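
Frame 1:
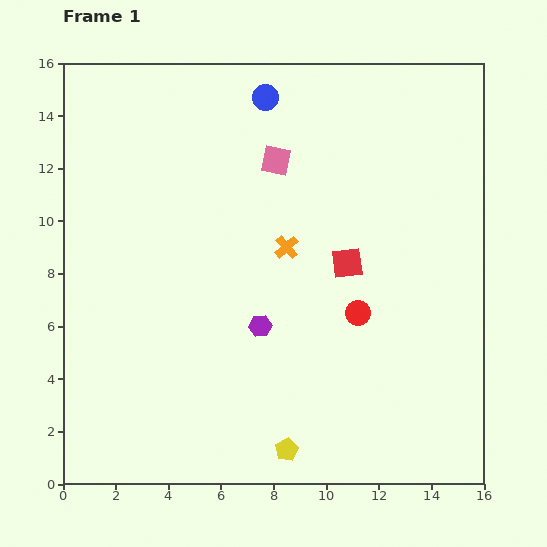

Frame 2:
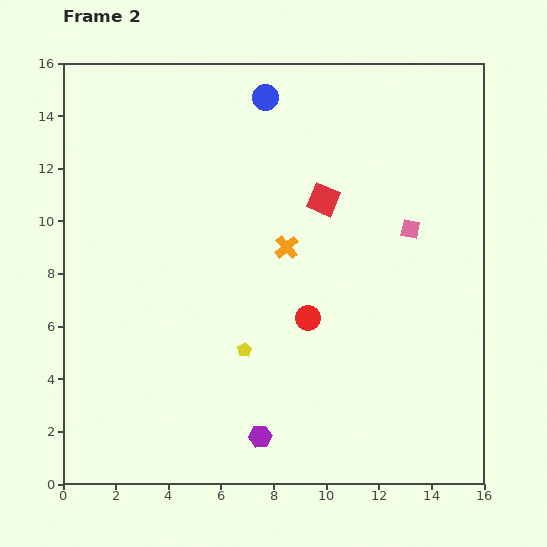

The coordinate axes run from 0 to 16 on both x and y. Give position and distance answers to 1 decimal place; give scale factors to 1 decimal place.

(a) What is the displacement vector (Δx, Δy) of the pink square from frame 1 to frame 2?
(5.1, -2.6)

The pink square was at (8.1, 12.3) in frame 1 and (13.2, 9.7) in frame 2.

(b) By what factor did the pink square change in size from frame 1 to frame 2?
0.6×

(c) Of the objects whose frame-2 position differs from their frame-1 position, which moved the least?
the red circle

(moved 1.9)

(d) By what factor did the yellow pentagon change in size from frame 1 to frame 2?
0.6×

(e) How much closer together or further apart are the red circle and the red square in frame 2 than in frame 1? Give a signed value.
+2.6

Distance in frame 1: 1.9. Distance in frame 2: 4.5.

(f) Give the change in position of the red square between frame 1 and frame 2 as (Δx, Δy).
(-0.9, 2.4)

The red square was at (10.8, 8.4) in frame 1 and (9.9, 10.8) in frame 2.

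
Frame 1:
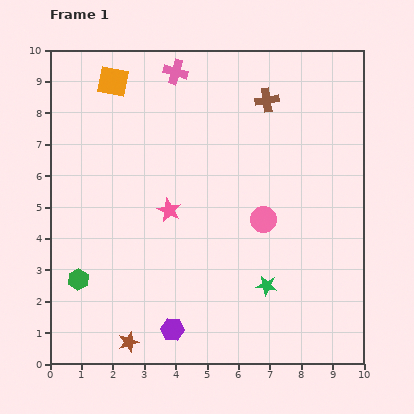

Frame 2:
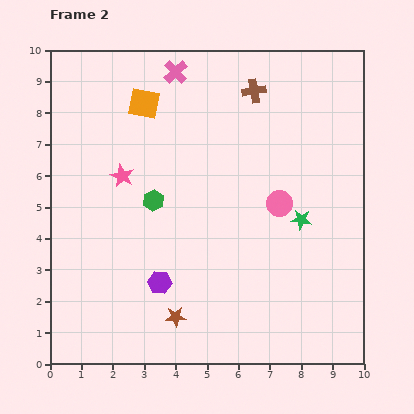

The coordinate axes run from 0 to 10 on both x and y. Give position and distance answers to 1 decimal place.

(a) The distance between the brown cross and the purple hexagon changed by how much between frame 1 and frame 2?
-1.1

Distance in frame 1: 7.9. Distance in frame 2: 6.8.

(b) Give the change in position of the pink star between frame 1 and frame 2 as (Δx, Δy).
(-1.5, 1.1)

The pink star was at (3.8, 4.9) in frame 1 and (2.3, 6.0) in frame 2.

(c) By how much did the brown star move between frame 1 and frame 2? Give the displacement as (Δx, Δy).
(1.5, 0.8)

The brown star was at (2.5, 0.7) in frame 1 and (4.0, 1.5) in frame 2.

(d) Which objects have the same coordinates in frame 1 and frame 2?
the pink cross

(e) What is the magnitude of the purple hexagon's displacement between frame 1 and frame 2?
1.6

The purple hexagon moved from (3.9, 1.1) to (3.5, 2.6), a distance of √(0.4² + 1.5²) ≈ 1.6.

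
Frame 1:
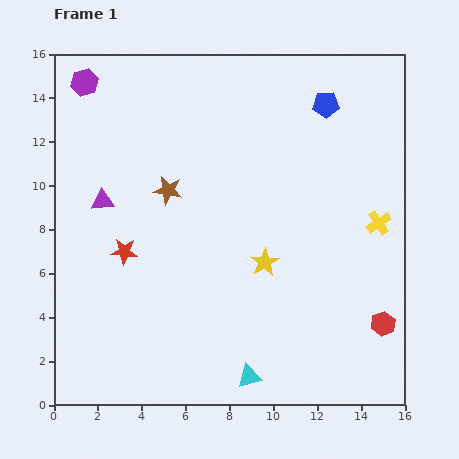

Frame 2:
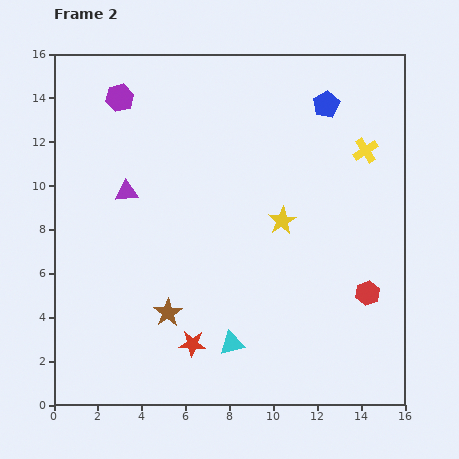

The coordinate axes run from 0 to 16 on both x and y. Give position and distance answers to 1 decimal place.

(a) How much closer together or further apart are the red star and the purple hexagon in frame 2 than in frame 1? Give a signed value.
+3.8

Distance in frame 1: 7.9. Distance in frame 2: 11.7.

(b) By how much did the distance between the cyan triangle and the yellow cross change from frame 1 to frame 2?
+1.5

Distance in frame 1: 9.2. Distance in frame 2: 10.7.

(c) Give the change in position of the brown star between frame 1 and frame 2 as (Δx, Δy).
(0.0, -5.6)

The brown star was at (5.2, 9.8) in frame 1 and (5.2, 4.2) in frame 2.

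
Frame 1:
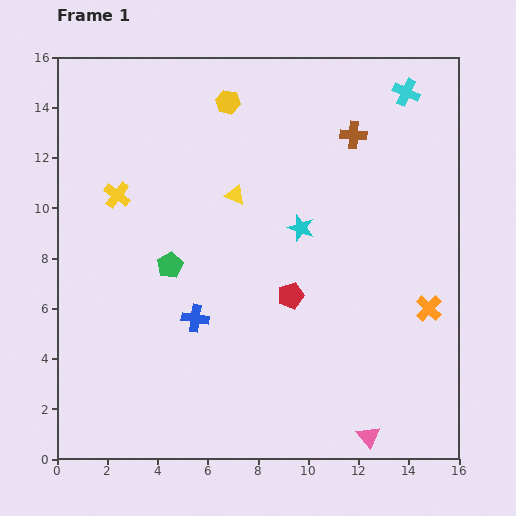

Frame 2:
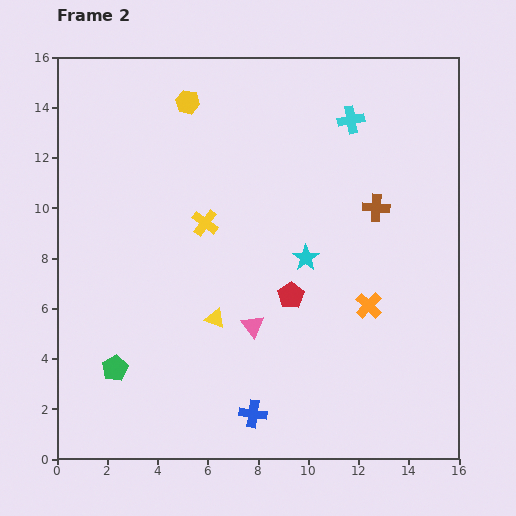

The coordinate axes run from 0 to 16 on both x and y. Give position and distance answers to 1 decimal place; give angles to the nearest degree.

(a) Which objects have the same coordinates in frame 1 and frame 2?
the red pentagon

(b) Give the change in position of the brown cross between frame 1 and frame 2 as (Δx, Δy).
(0.9, -2.9)

The brown cross was at (11.8, 12.9) in frame 1 and (12.7, 10.0) in frame 2.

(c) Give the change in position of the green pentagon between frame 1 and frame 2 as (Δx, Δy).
(-2.2, -4.1)

The green pentagon was at (4.5, 7.7) in frame 1 and (2.3, 3.6) in frame 2.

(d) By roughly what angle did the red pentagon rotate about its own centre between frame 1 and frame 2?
17° counter-clockwise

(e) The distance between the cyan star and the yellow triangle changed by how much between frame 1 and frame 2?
+1.4

Distance in frame 1: 2.9. Distance in frame 2: 4.3.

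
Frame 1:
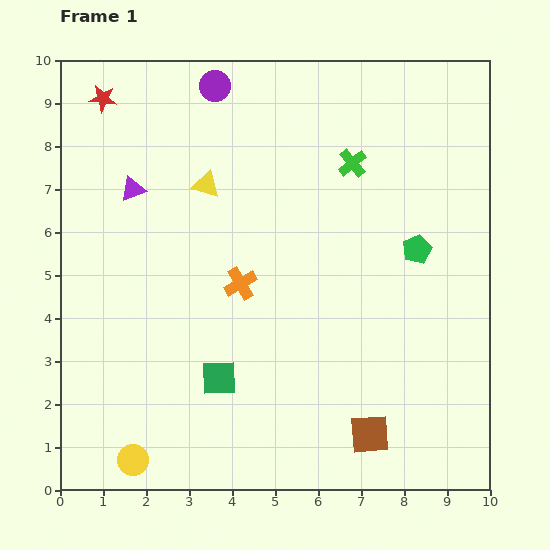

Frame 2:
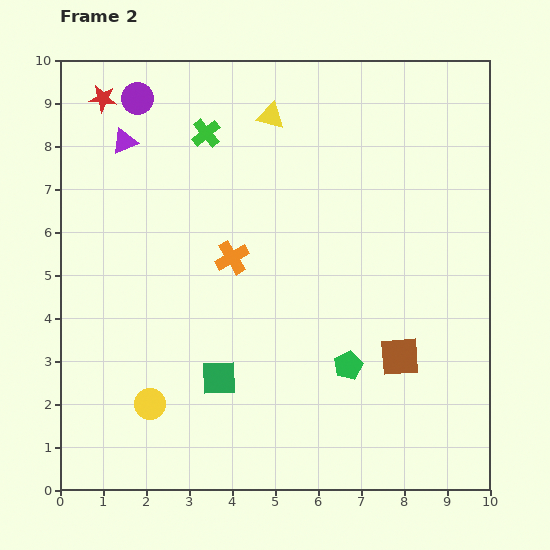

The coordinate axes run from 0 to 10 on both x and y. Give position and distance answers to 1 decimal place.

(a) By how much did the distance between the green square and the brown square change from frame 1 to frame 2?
+0.5

Distance in frame 1: 3.7. Distance in frame 2: 4.2.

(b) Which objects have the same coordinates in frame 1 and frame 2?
the green square, the red star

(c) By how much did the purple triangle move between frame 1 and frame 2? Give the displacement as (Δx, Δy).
(-0.2, 1.1)

The purple triangle was at (1.7, 7.0) in frame 1 and (1.5, 8.1) in frame 2.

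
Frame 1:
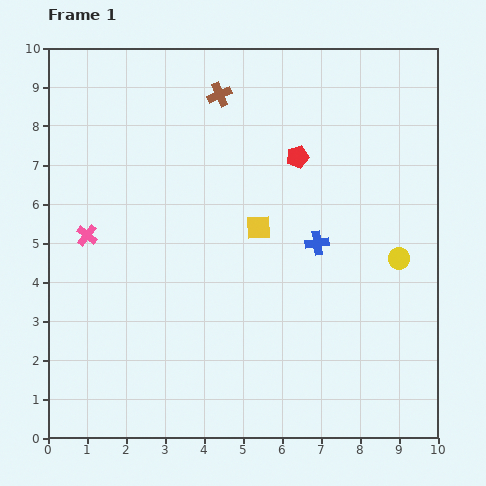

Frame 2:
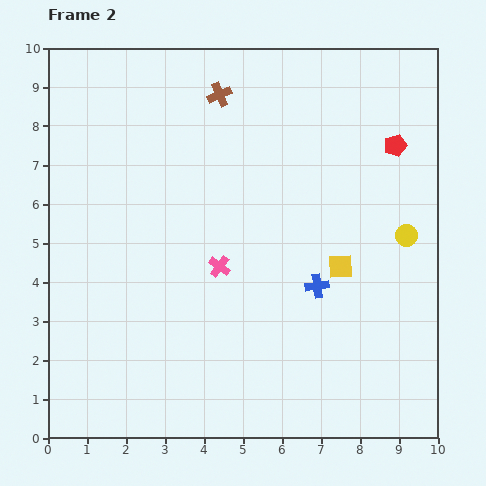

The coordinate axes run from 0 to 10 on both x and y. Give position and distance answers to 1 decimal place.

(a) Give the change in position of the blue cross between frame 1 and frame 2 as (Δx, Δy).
(0.0, -1.1)

The blue cross was at (6.9, 5.0) in frame 1 and (6.9, 3.9) in frame 2.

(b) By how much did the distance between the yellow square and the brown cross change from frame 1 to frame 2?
+1.9

Distance in frame 1: 3.5. Distance in frame 2: 5.4.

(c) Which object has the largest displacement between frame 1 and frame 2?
the pink cross

(moved 3.5; next 2.5)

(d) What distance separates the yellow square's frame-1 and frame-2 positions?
2.3

The yellow square moved from (5.4, 5.4) to (7.5, 4.4), a distance of √(2.1² + 1.0²) ≈ 2.3.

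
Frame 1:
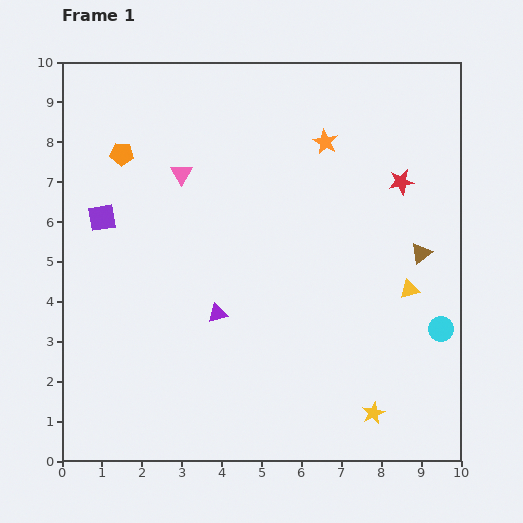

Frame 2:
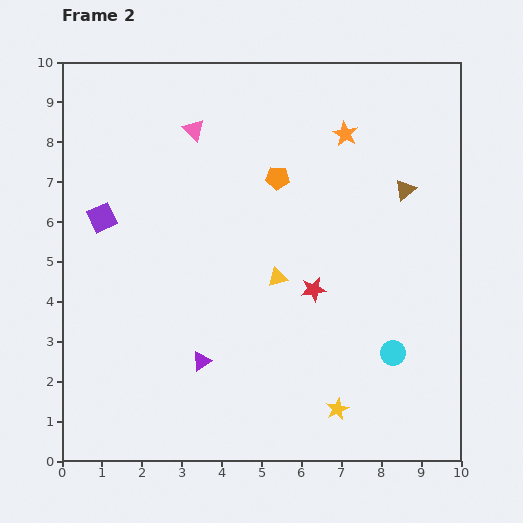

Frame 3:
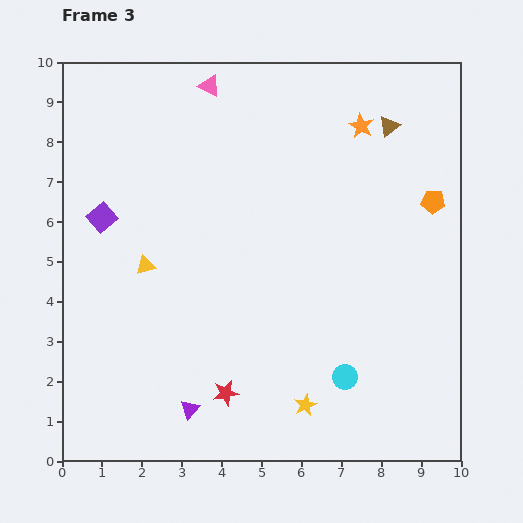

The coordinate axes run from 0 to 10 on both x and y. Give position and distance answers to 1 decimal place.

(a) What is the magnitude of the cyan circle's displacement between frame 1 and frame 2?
1.3

The cyan circle moved from (9.5, 3.3) to (8.3, 2.7), a distance of √(1.2² + 0.6²) ≈ 1.3.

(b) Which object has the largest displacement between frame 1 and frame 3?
the orange pentagon

(moved 7.9; next 6.9)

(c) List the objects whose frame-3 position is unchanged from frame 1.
the purple square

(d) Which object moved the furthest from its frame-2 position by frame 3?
the orange pentagon

(moved 3.9; next 3.4)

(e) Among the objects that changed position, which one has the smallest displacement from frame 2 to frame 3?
the orange star

(moved 0.4)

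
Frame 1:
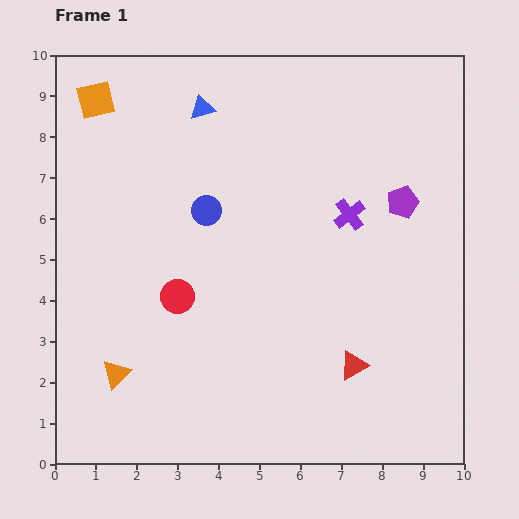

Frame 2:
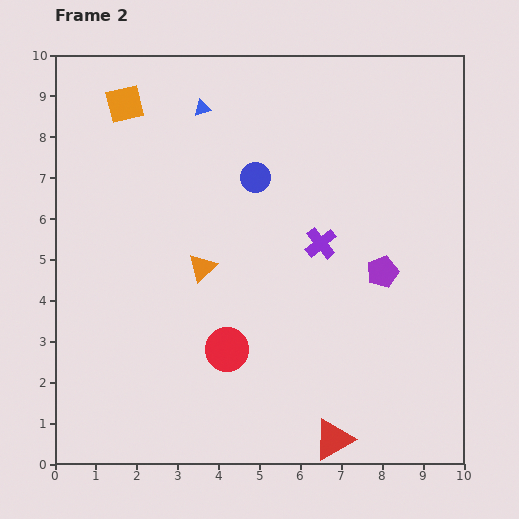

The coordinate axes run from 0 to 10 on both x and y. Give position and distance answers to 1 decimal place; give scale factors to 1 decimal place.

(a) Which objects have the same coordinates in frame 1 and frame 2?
the blue triangle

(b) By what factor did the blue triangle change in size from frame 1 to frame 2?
0.7×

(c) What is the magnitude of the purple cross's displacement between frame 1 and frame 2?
1.0

The purple cross moved from (7.2, 6.1) to (6.5, 5.4), a distance of √(0.7² + 0.7²) ≈ 1.0.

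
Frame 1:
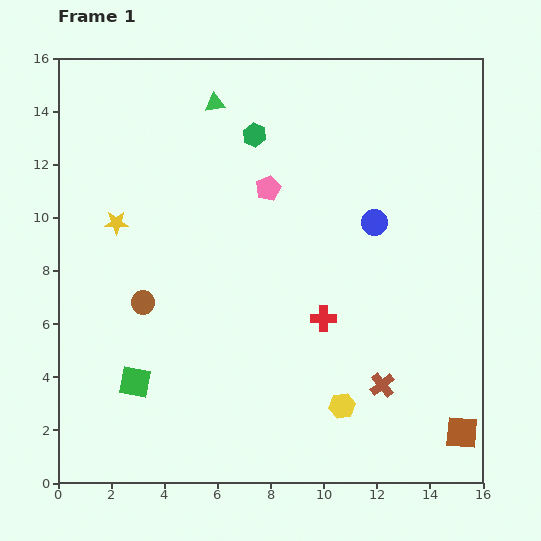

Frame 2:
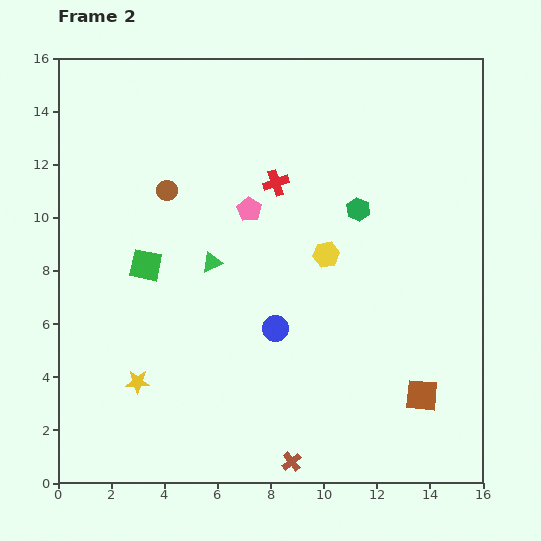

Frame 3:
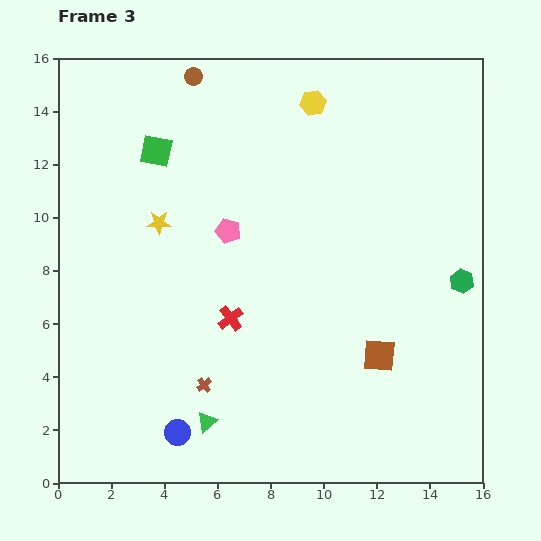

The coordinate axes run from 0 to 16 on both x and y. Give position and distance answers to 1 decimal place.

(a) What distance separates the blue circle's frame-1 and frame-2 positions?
5.4

The blue circle moved from (11.9, 9.8) to (8.2, 5.8), a distance of √(3.7² + 4.0²) ≈ 5.4.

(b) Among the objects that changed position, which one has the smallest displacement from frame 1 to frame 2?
the pink pentagon

(moved 1.1)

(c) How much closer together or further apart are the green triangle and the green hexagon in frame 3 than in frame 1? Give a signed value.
+9.1

Distance in frame 1: 1.9. Distance in frame 3: 11.0.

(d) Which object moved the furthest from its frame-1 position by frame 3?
the green triangle

(moved 12.0; next 11.5)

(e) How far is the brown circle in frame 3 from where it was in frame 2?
4.4

The brown circle moved from (4.1, 11.0) to (5.1, 15.3), a distance of √(1.0² + 4.3²) ≈ 4.4.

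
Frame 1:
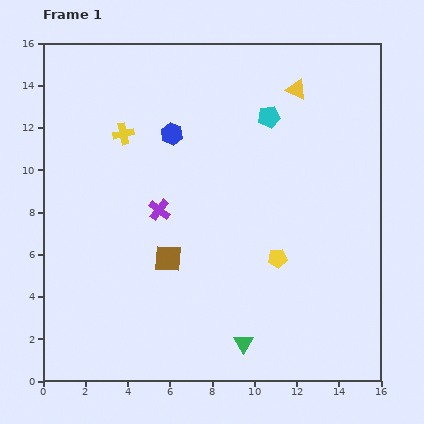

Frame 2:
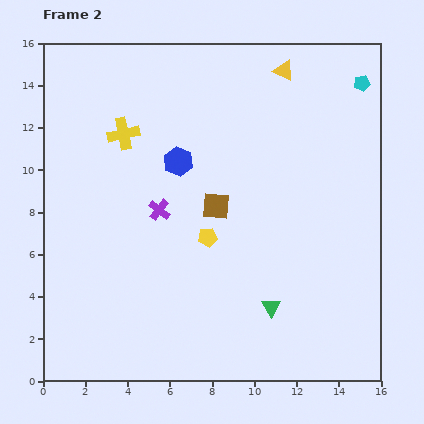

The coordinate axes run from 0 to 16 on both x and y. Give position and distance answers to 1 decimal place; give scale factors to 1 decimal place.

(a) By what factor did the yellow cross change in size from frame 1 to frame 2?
1.5×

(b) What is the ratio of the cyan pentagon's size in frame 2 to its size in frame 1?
0.8×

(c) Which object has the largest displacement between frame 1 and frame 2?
the cyan pentagon

(moved 4.7; next 3.4)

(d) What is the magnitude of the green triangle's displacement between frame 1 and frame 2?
2.1

The green triangle moved from (9.5, 1.8) to (10.8, 3.5), a distance of √(1.3² + 1.7²) ≈ 2.1.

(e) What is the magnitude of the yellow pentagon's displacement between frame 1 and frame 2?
3.4

The yellow pentagon moved from (11.1, 5.8) to (7.8, 6.8), a distance of √(3.3² + 1.0²) ≈ 3.4.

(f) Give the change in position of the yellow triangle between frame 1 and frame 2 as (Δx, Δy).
(-0.6, 0.9)

The yellow triangle was at (12.0, 13.8) in frame 1 and (11.4, 14.7) in frame 2.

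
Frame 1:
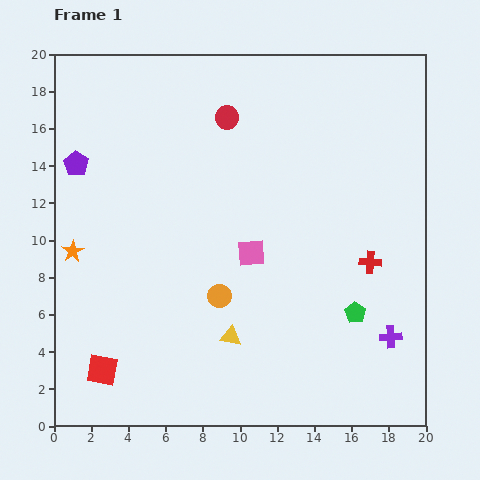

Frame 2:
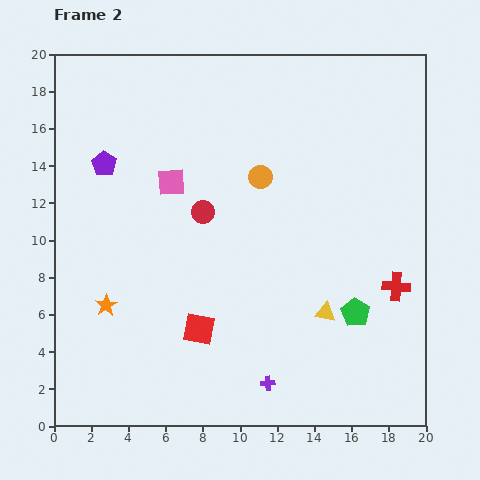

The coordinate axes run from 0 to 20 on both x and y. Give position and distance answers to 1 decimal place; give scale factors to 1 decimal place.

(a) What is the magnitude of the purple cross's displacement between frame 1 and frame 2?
7.1

The purple cross moved from (18.1, 4.8) to (11.5, 2.3), a distance of √(6.6² + 2.5²) ≈ 7.1.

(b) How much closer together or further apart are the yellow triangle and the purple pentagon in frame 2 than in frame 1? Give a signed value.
+1.8

Distance in frame 1: 12.5. Distance in frame 2: 14.3.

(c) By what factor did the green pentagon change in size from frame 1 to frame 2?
1.4×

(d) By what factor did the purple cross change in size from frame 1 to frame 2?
0.6×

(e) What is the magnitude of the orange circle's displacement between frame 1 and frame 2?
6.8

The orange circle moved from (8.9, 7.0) to (11.1, 13.4), a distance of √(2.2² + 6.4²) ≈ 6.8.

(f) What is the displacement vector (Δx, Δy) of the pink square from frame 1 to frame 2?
(-4.3, 3.8)

The pink square was at (10.6, 9.3) in frame 1 and (6.3, 13.1) in frame 2.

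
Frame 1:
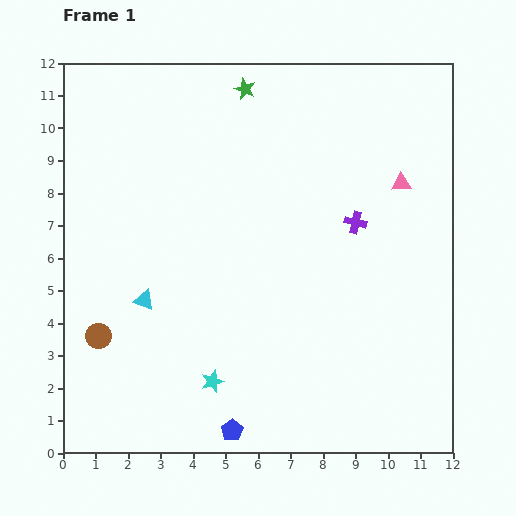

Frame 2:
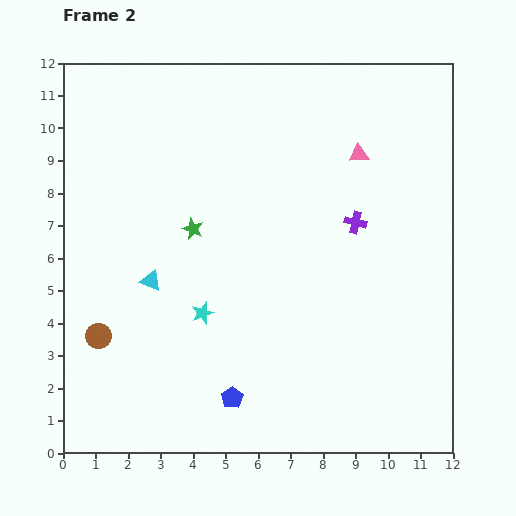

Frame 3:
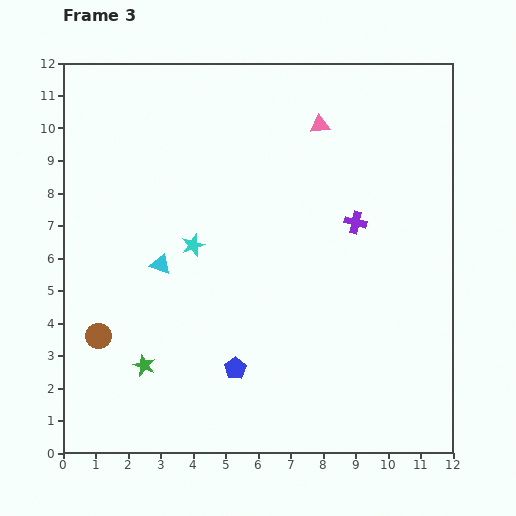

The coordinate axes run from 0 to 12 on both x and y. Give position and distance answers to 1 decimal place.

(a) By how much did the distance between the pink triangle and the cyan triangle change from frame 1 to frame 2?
-1.2

Distance in frame 1: 8.7. Distance in frame 2: 7.5.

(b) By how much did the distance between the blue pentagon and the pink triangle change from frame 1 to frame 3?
-1.3

Distance in frame 1: 9.2. Distance in frame 3: 7.9.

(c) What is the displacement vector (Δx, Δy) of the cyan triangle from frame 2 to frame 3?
(0.3, 0.5)

The cyan triangle was at (2.7, 5.3) in frame 2 and (3.0, 5.8) in frame 3.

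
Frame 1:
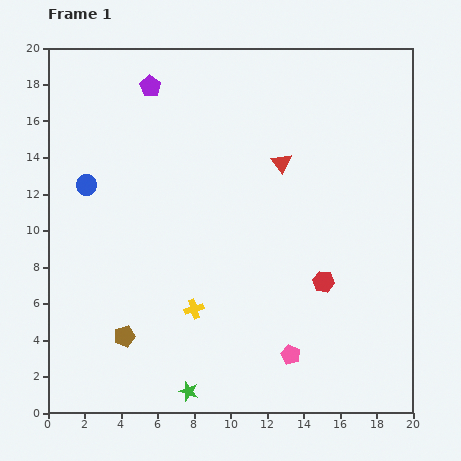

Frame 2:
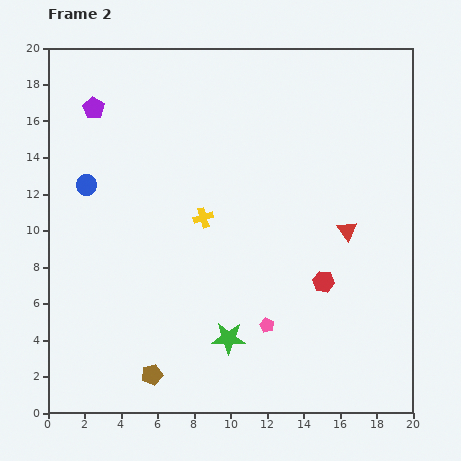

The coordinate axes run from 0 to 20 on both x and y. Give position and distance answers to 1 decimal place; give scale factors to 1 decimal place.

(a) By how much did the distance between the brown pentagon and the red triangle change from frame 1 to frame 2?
+0.5

Distance in frame 1: 12.8. Distance in frame 2: 13.3.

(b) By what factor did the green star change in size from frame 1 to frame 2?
1.7×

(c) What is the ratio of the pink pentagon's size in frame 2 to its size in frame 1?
0.7×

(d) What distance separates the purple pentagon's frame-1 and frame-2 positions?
3.3

The purple pentagon moved from (5.6, 17.9) to (2.5, 16.7), a distance of √(3.1² + 1.2²) ≈ 3.3.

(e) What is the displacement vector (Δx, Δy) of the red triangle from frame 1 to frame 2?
(3.6, -3.7)

The red triangle was at (12.8, 13.7) in frame 1 and (16.4, 10.0) in frame 2.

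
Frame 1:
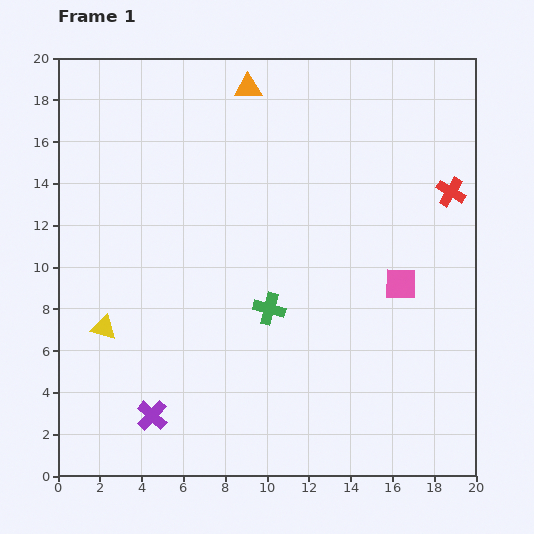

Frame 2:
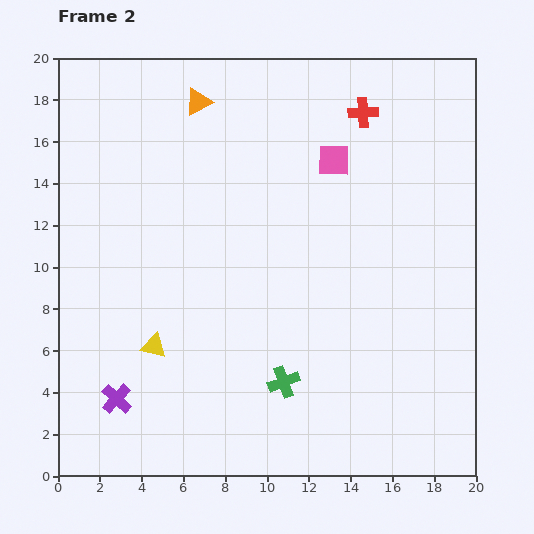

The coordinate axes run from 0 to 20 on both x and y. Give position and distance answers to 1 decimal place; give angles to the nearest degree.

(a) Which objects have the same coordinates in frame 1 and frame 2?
none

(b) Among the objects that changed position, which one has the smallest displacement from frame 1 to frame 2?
the purple cross

(moved 1.9)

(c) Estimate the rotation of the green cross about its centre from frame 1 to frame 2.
36° counter-clockwise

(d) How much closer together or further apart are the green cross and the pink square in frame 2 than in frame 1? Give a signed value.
+4.5

Distance in frame 1: 6.4. Distance in frame 2: 10.9.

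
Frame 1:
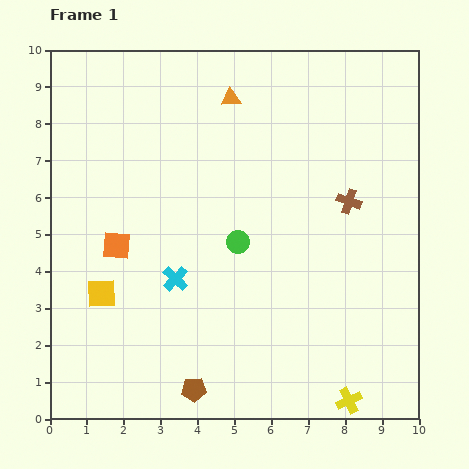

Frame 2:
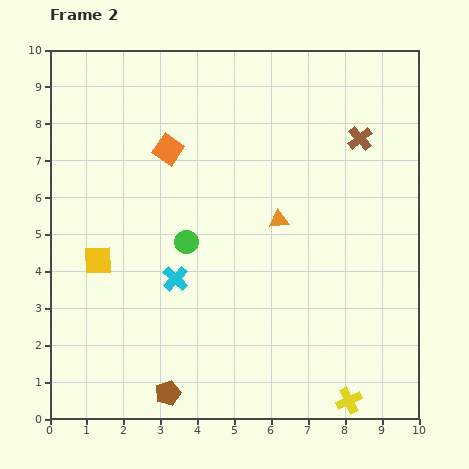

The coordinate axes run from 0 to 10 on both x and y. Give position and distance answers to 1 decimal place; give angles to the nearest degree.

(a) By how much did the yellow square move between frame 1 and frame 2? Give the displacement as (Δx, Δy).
(-0.1, 0.9)

The yellow square was at (1.4, 3.4) in frame 1 and (1.3, 4.3) in frame 2.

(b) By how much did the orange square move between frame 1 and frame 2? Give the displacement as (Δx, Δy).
(1.4, 2.6)

The orange square was at (1.8, 4.7) in frame 1 and (3.2, 7.3) in frame 2.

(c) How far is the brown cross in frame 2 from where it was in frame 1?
1.7

The brown cross moved from (8.1, 5.9) to (8.4, 7.6), a distance of √(0.3² + 1.7²) ≈ 1.7.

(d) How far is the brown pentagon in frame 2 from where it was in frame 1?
0.7

The brown pentagon moved from (3.9, 0.8) to (3.2, 0.7), a distance of √(0.7² + 0.1²) ≈ 0.7.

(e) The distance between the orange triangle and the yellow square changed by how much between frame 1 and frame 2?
-1.4

Distance in frame 1: 6.4. Distance in frame 2: 5.0.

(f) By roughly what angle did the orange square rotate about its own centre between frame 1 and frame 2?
28° clockwise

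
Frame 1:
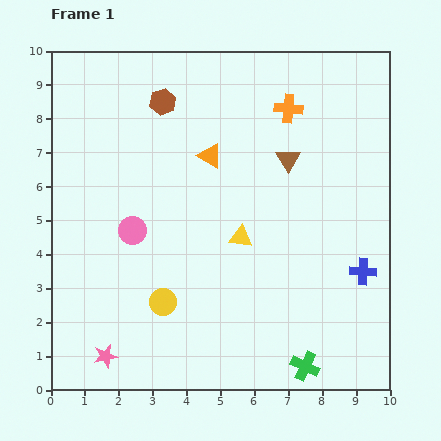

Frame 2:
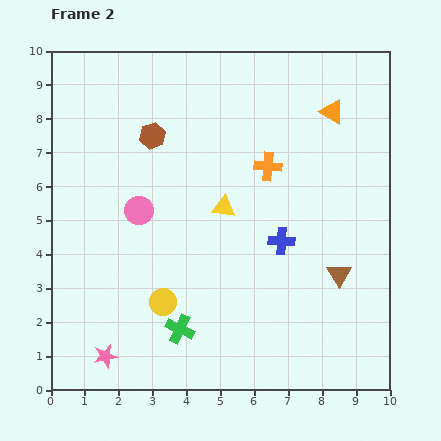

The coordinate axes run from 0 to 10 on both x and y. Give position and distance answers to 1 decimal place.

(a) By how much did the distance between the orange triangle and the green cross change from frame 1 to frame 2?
+1.0

Distance in frame 1: 6.8. Distance in frame 2: 7.8.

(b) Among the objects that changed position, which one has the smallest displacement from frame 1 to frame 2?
the pink circle

(moved 0.6)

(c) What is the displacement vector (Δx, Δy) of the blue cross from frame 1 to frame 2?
(-2.4, 0.9)

The blue cross was at (9.2, 3.5) in frame 1 and (6.8, 4.4) in frame 2.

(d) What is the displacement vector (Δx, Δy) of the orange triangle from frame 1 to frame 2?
(3.6, 1.3)

The orange triangle was at (4.7, 6.9) in frame 1 and (8.3, 8.2) in frame 2.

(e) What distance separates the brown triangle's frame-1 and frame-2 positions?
3.7

The brown triangle moved from (7.0, 6.8) to (8.5, 3.4), a distance of √(1.5² + 3.4²) ≈ 3.7.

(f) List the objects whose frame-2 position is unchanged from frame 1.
the pink star, the yellow circle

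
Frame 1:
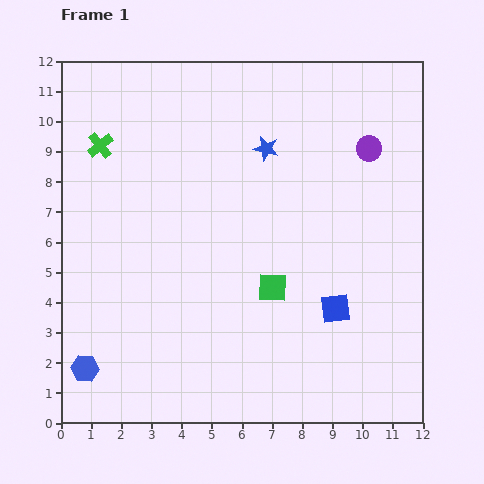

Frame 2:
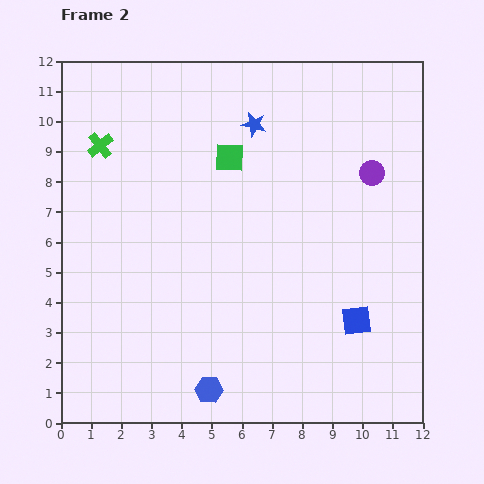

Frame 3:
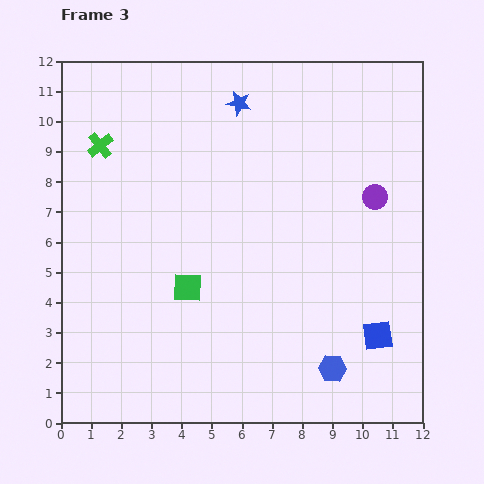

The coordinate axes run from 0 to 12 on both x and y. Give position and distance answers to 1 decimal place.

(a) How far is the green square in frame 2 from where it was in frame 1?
4.5

The green square moved from (7.0, 4.5) to (5.6, 8.8), a distance of √(1.4² + 4.3²) ≈ 4.5.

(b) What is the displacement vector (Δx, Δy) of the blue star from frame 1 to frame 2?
(-0.4, 0.8)

The blue star was at (6.8, 9.1) in frame 1 and (6.4, 9.9) in frame 2.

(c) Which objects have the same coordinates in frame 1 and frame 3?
the green cross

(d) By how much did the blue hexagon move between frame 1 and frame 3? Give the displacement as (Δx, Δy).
(8.2, 0.0)

The blue hexagon was at (0.8, 1.8) in frame 1 and (9.0, 1.8) in frame 3.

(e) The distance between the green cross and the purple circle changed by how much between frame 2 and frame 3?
+0.3

Distance in frame 2: 9.0. Distance in frame 3: 9.3.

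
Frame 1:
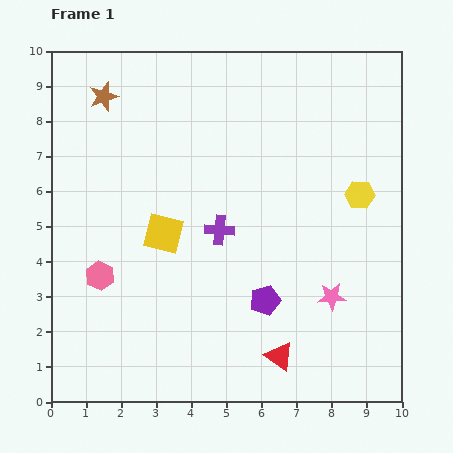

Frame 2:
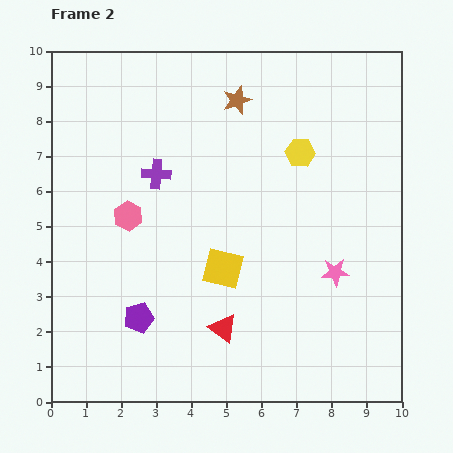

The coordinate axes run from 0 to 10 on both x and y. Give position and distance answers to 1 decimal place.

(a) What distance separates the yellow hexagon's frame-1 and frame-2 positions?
2.1

The yellow hexagon moved from (8.8, 5.9) to (7.1, 7.1), a distance of √(1.7² + 1.2²) ≈ 2.1.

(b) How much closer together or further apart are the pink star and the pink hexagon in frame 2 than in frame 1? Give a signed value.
-0.5

Distance in frame 1: 6.6. Distance in frame 2: 6.1.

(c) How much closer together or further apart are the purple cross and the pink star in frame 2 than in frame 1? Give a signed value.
+2.1

Distance in frame 1: 3.7. Distance in frame 2: 5.8.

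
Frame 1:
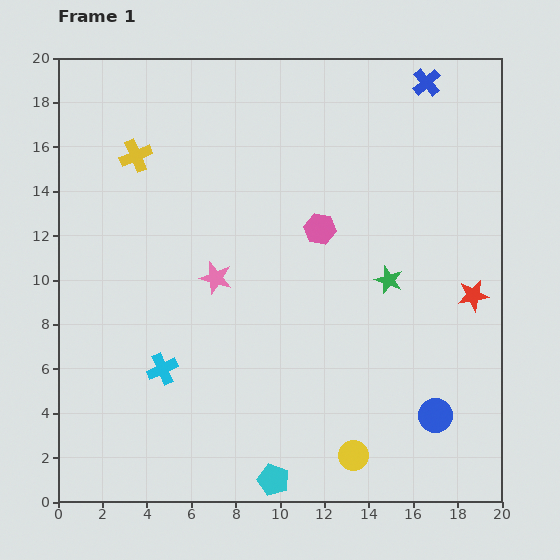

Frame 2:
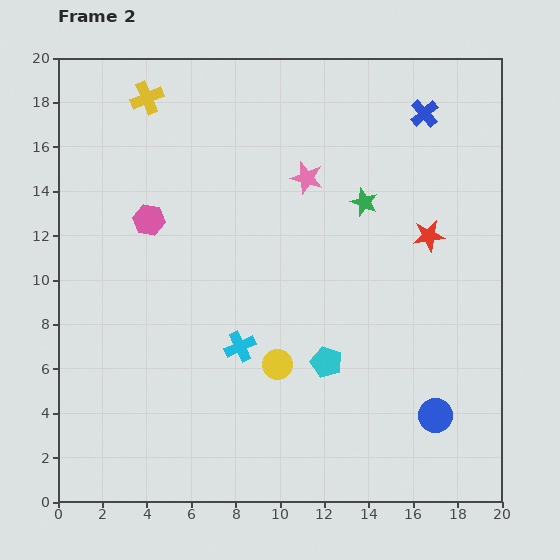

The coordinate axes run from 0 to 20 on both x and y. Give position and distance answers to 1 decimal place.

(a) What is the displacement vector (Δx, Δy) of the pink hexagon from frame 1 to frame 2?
(-7.7, 0.4)

The pink hexagon was at (11.8, 12.3) in frame 1 and (4.1, 12.7) in frame 2.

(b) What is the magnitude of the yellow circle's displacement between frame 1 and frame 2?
5.3

The yellow circle moved from (13.3, 2.1) to (9.9, 6.2), a distance of √(3.4² + 4.1²) ≈ 5.3.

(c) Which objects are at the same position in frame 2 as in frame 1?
the blue circle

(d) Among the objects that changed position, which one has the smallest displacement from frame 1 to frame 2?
the blue cross

(moved 1.4)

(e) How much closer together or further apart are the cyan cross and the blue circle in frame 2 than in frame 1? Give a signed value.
-3.2

Distance in frame 1: 12.5. Distance in frame 2: 9.3.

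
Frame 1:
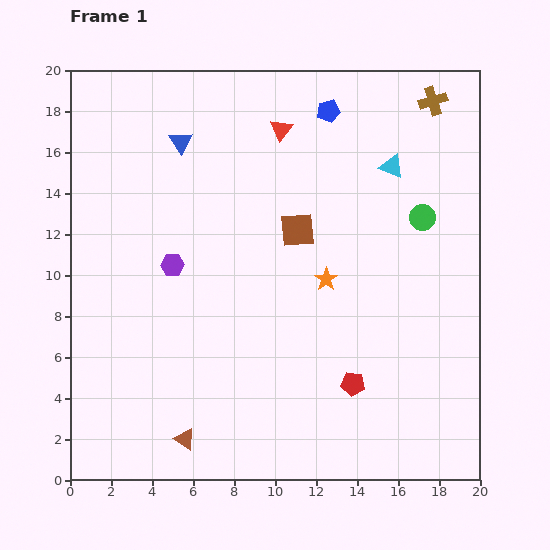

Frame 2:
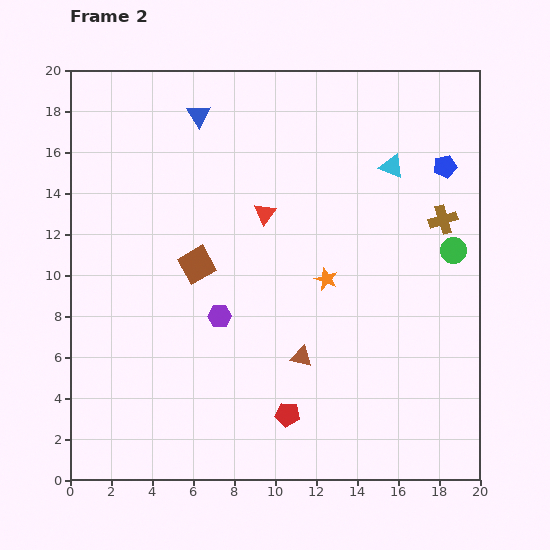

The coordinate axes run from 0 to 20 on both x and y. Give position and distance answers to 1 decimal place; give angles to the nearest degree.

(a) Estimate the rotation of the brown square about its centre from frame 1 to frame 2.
25° counter-clockwise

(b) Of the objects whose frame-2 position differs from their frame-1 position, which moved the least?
the blue triangle

(moved 1.6)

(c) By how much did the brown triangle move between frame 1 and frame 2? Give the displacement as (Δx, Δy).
(5.7, 4.0)

The brown triangle was at (5.6, 2.0) in frame 1 and (11.3, 6.0) in frame 2.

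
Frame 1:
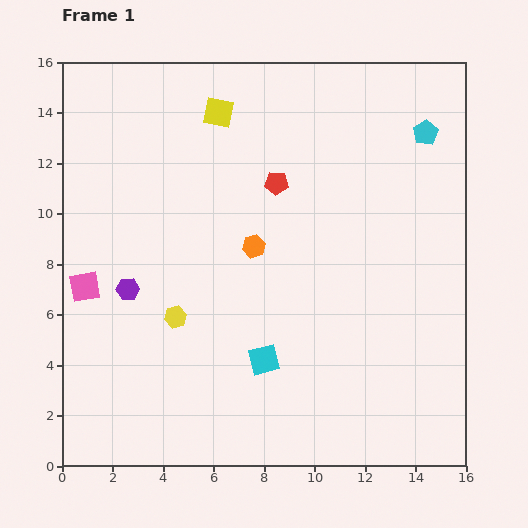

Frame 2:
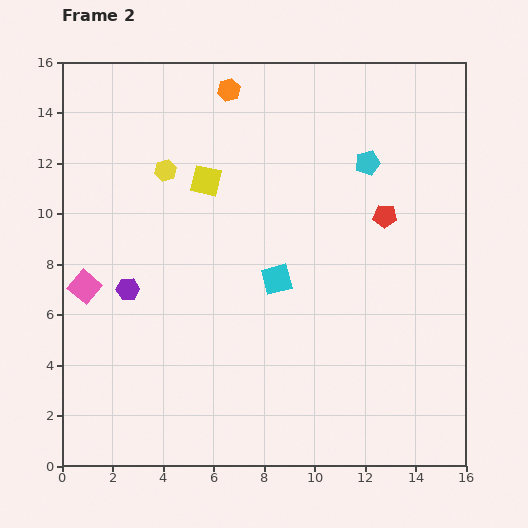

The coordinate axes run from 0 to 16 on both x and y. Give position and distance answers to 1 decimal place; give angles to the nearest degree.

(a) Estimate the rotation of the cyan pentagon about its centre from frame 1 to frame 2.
15° clockwise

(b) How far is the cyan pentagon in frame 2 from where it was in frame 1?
2.6

The cyan pentagon moved from (14.4, 13.2) to (12.1, 12.0), a distance of √(2.3² + 1.2²) ≈ 2.6.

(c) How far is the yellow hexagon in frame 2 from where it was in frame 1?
5.8

The yellow hexagon moved from (4.5, 5.9) to (4.1, 11.7), a distance of √(0.4² + 5.8²) ≈ 5.8.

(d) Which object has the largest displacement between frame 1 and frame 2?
the orange hexagon

(moved 6.3; next 5.8)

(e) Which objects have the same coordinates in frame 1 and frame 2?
the purple hexagon, the pink square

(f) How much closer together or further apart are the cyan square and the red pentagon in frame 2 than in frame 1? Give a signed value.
-2.0

Distance in frame 1: 7.0. Distance in frame 2: 5.0.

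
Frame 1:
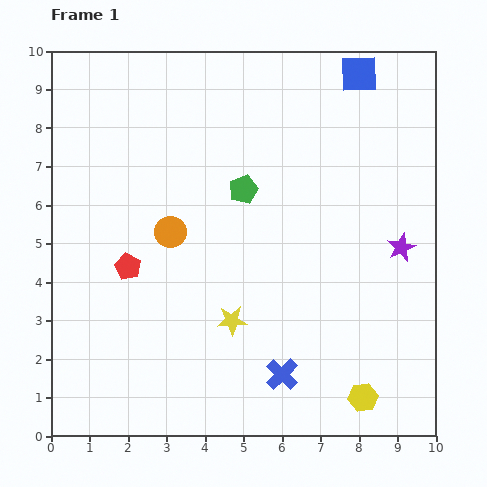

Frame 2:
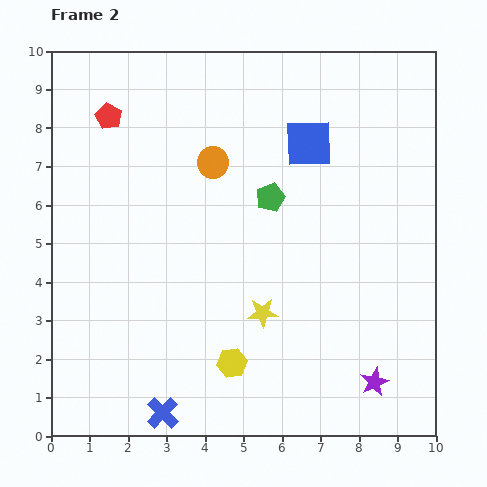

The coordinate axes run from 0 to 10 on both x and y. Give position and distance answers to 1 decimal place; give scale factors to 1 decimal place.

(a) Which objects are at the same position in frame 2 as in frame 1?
none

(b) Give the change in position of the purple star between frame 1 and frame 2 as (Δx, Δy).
(-0.7, -3.5)

The purple star was at (9.1, 4.9) in frame 1 and (8.4, 1.4) in frame 2.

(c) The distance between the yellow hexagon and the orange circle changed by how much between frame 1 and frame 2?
-1.4

Distance in frame 1: 6.6. Distance in frame 2: 5.2.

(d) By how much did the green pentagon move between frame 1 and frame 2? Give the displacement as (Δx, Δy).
(0.7, -0.2)

The green pentagon was at (5.0, 6.4) in frame 1 and (5.7, 6.2) in frame 2.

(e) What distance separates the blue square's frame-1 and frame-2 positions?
2.2

The blue square moved from (8.0, 9.4) to (6.7, 7.6), a distance of √(1.3² + 1.8²) ≈ 2.2.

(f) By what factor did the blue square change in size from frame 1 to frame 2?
1.3×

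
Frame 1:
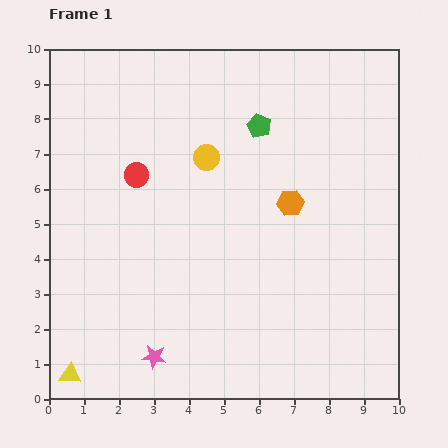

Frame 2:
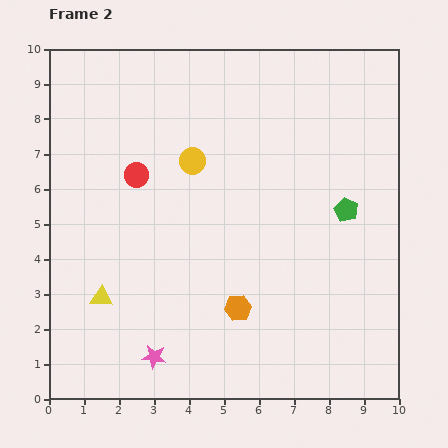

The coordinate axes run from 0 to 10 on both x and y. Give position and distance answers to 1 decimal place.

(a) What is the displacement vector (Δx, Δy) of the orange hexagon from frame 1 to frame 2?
(-1.5, -3.0)

The orange hexagon was at (6.9, 5.6) in frame 1 and (5.4, 2.6) in frame 2.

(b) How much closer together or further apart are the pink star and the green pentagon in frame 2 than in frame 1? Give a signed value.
-0.3

Distance in frame 1: 7.2. Distance in frame 2: 6.9.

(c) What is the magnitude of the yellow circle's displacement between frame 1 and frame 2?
0.4

The yellow circle moved from (4.5, 6.9) to (4.1, 6.8), a distance of √(0.4² + 0.1²) ≈ 0.4.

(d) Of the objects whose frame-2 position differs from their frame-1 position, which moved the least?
the yellow circle

(moved 0.4)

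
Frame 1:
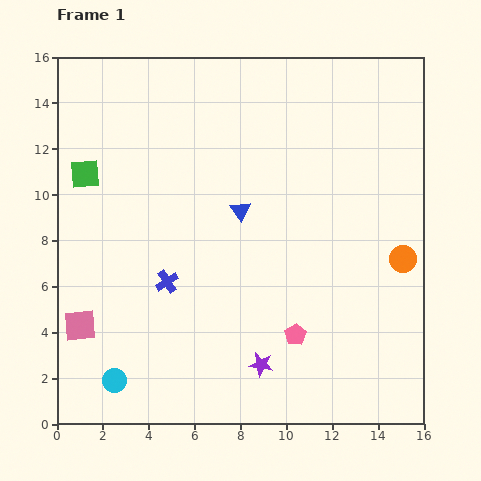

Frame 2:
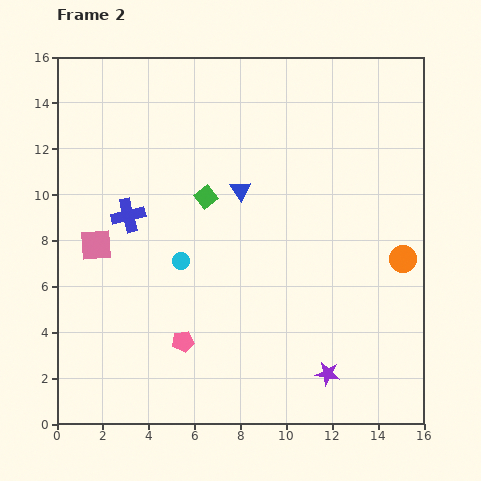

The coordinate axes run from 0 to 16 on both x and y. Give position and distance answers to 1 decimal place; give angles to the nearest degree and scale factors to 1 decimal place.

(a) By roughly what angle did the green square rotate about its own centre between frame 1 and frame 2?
33° counter-clockwise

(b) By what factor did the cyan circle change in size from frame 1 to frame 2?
0.7×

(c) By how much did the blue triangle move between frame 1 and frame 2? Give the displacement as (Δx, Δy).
(0.0, 0.9)

The blue triangle was at (8.0, 9.3) in frame 1 and (8.0, 10.2) in frame 2.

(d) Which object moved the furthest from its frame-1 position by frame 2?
the cyan circle

(moved 6.0; next 5.4)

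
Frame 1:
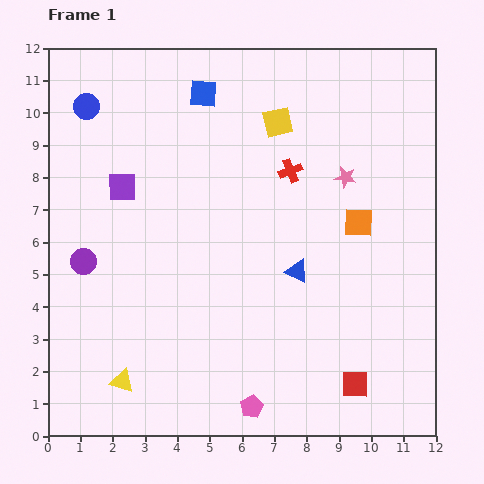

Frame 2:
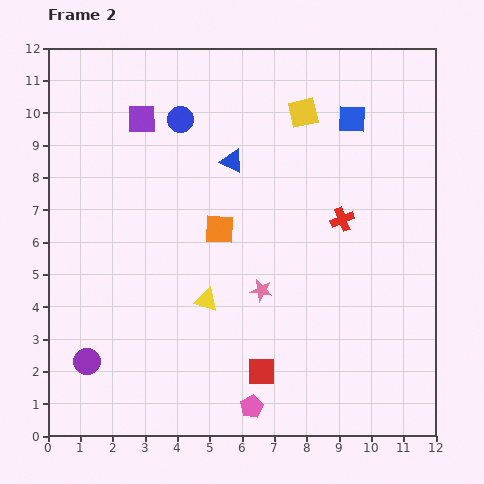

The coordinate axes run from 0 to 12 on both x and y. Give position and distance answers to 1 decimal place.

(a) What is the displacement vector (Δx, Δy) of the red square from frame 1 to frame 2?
(-2.9, 0.4)

The red square was at (9.5, 1.6) in frame 1 and (6.6, 2.0) in frame 2.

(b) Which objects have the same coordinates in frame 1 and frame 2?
the pink pentagon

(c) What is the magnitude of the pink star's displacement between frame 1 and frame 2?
4.4

The pink star moved from (9.2, 8.0) to (6.6, 4.5), a distance of √(2.6² + 3.5²) ≈ 4.4.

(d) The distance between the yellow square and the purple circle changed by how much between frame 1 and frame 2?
+2.8

Distance in frame 1: 7.4. Distance in frame 2: 10.2.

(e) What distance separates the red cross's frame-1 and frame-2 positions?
2.2

The red cross moved from (7.5, 8.2) to (9.1, 6.7), a distance of √(1.6² + 1.5²) ≈ 2.2.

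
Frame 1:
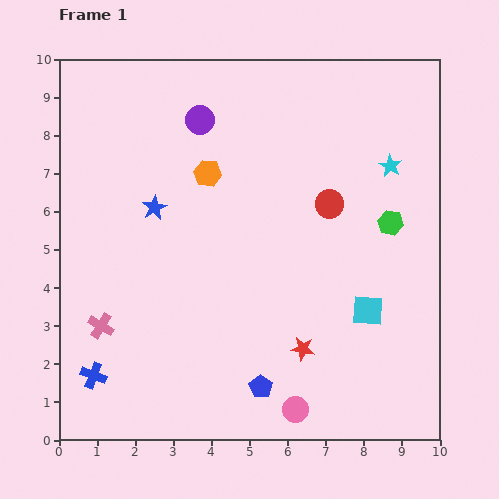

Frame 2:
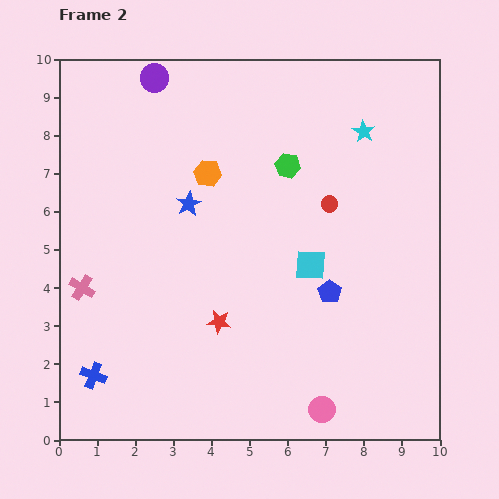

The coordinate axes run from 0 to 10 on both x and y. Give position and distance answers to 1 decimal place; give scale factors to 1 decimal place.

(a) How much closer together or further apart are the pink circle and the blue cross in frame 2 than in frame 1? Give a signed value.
+0.7

Distance in frame 1: 5.4. Distance in frame 2: 6.1.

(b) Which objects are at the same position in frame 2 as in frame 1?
the red circle, the orange hexagon, the blue cross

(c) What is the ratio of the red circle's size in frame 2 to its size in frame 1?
0.6×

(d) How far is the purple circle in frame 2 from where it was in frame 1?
1.6

The purple circle moved from (3.7, 8.4) to (2.5, 9.5), a distance of √(1.2² + 1.1²) ≈ 1.6.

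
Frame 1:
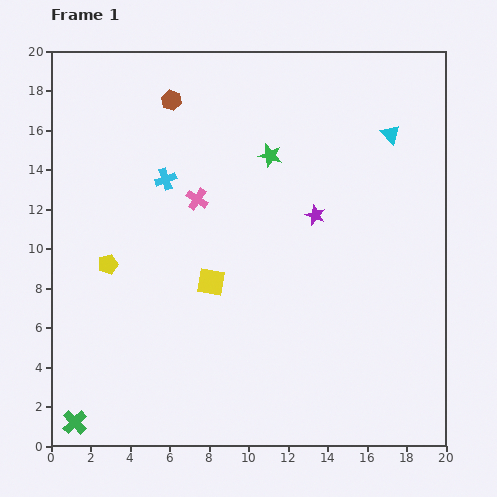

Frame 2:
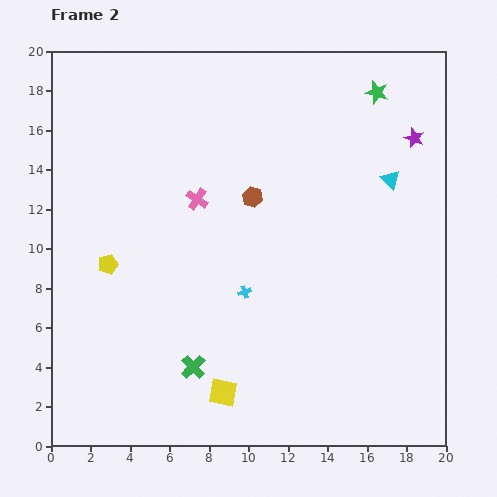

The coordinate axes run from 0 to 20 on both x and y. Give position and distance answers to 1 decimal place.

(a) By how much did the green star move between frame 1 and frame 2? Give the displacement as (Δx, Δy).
(5.4, 3.2)

The green star was at (11.1, 14.7) in frame 1 and (16.5, 17.9) in frame 2.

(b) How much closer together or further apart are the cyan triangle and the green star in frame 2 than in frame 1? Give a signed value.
-1.7

Distance in frame 1: 6.2. Distance in frame 2: 4.5.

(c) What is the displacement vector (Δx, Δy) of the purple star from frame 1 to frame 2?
(5.0, 3.9)

The purple star was at (13.4, 11.7) in frame 1 and (18.4, 15.6) in frame 2.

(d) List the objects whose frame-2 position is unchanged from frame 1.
the pink cross, the yellow pentagon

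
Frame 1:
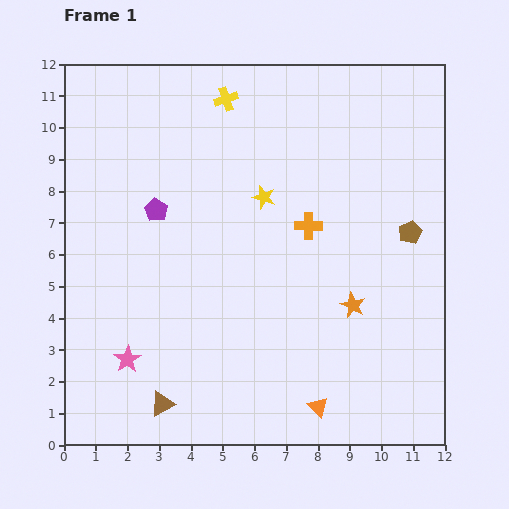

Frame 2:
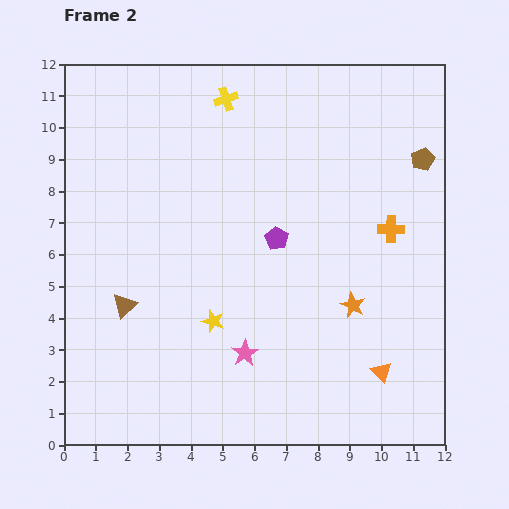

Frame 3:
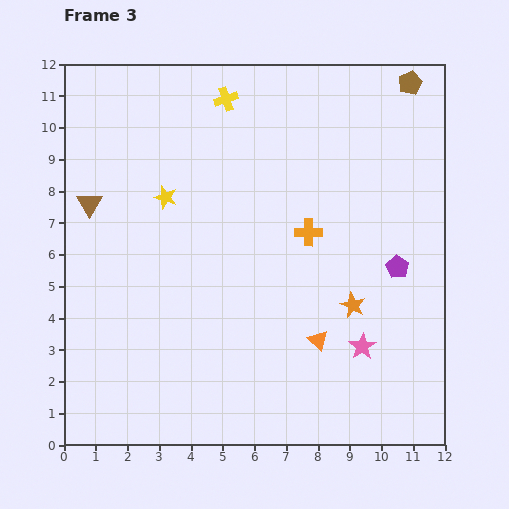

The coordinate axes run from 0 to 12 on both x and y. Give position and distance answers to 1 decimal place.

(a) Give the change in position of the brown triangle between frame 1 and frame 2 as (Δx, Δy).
(-1.2, 3.1)

The brown triangle was at (3.1, 1.3) in frame 1 and (1.9, 4.4) in frame 2.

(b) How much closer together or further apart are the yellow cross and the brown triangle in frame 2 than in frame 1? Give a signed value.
-2.6

Distance in frame 1: 9.8. Distance in frame 2: 7.2.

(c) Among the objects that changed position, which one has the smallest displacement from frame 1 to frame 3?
the orange cross

(moved 0.2)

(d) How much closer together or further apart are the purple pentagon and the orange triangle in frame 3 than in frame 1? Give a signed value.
-4.6

Distance in frame 1: 8.0. Distance in frame 3: 3.4.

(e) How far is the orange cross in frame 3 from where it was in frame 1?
0.2

The orange cross moved from (7.7, 6.9) to (7.7, 6.7), a distance of √(0.0² + 0.2²) ≈ 0.2.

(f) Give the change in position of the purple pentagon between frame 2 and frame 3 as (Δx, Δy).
(3.8, -0.9)

The purple pentagon was at (6.7, 6.5) in frame 2 and (10.5, 5.6) in frame 3.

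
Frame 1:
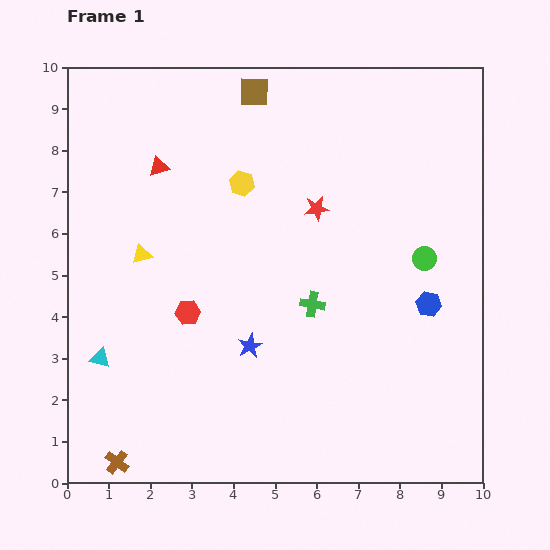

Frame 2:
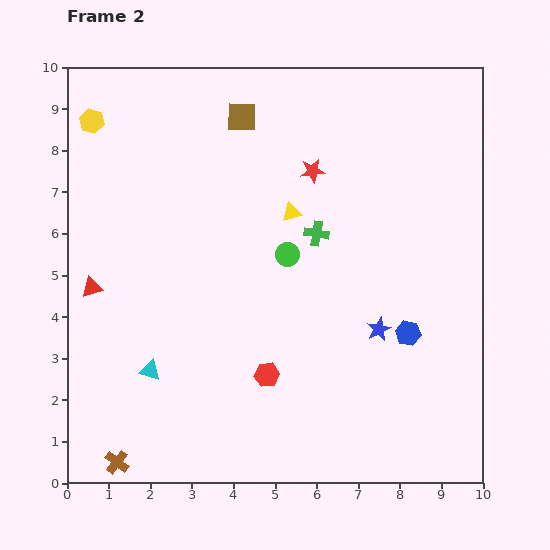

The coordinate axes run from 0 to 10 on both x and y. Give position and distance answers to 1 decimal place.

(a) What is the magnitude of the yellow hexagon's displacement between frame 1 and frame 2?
3.9

The yellow hexagon moved from (4.2, 7.2) to (0.6, 8.7), a distance of √(3.6² + 1.5²) ≈ 3.9.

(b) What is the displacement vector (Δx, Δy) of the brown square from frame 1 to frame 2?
(-0.3, -0.6)

The brown square was at (4.5, 9.4) in frame 1 and (4.2, 8.8) in frame 2.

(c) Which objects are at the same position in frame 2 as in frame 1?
the brown cross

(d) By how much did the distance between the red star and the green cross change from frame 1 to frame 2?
-0.8

Distance in frame 1: 2.3. Distance in frame 2: 1.5.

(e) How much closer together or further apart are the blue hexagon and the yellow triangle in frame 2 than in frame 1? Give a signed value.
-3.0

Distance in frame 1: 7.0. Distance in frame 2: 4.0.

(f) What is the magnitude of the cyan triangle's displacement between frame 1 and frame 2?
1.2

The cyan triangle moved from (0.8, 3.0) to (2.0, 2.7), a distance of √(1.2² + 0.3²) ≈ 1.2.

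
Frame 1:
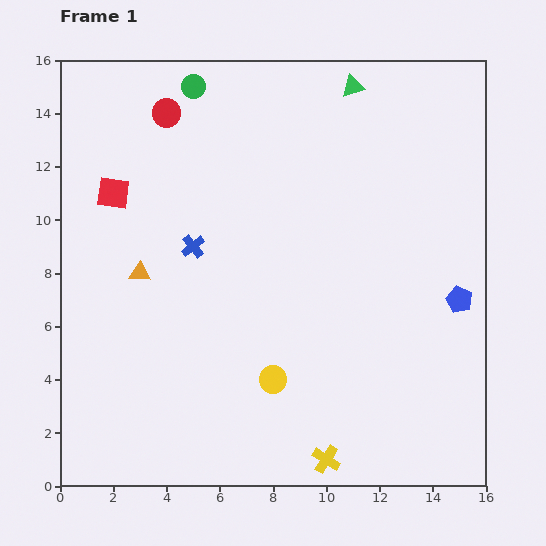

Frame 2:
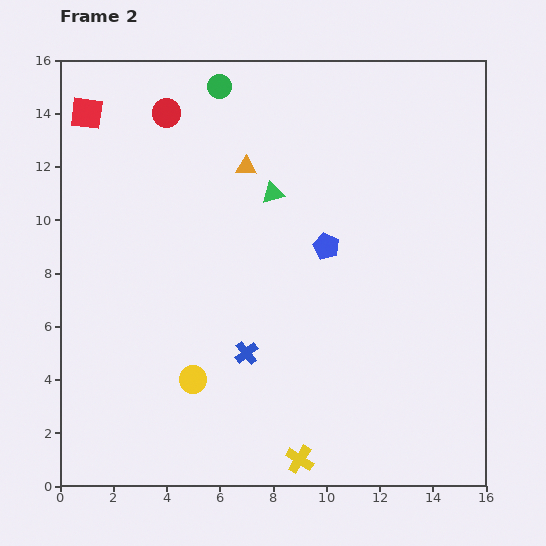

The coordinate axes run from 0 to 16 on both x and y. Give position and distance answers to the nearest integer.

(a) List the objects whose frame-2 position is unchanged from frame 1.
the red circle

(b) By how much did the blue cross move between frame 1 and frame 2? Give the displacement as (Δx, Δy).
(2, -4)

The blue cross was at (5, 9) in frame 1 and (7, 5) in frame 2.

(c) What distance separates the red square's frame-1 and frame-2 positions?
3

The red square moved from (2, 11) to (1, 14), a distance of √(1² + 3²) ≈ 3.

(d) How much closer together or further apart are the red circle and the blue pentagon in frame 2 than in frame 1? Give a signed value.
-5

Distance in frame 1: 13. Distance in frame 2: 8.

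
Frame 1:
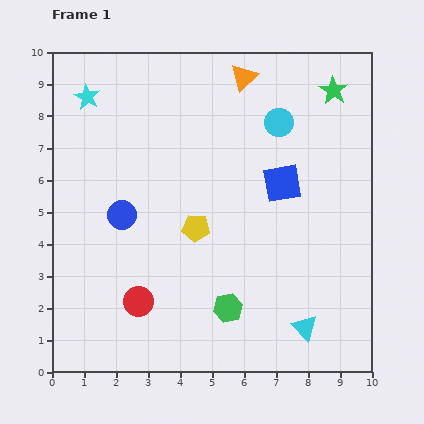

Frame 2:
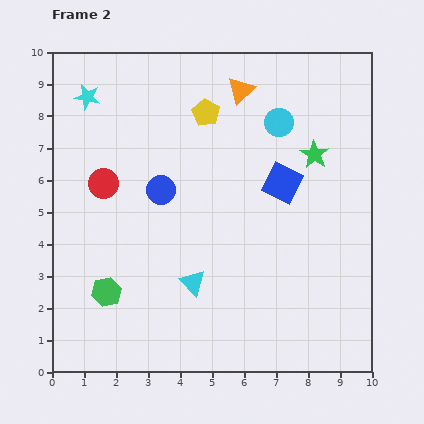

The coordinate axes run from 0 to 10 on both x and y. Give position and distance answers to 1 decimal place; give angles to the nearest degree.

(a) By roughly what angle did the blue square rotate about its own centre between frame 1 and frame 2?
36° clockwise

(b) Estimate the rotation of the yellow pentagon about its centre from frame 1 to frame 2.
25° clockwise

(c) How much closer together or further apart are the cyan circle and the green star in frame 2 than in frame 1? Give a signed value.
-0.5

Distance in frame 1: 2.0. Distance in frame 2: 1.5.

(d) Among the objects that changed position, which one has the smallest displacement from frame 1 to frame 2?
the orange triangle

(moved 0.4)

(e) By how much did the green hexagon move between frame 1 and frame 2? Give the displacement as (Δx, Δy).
(-3.8, 0.5)

The green hexagon was at (5.5, 2.0) in frame 1 and (1.7, 2.5) in frame 2.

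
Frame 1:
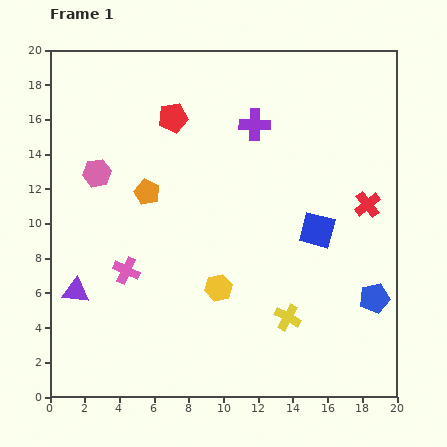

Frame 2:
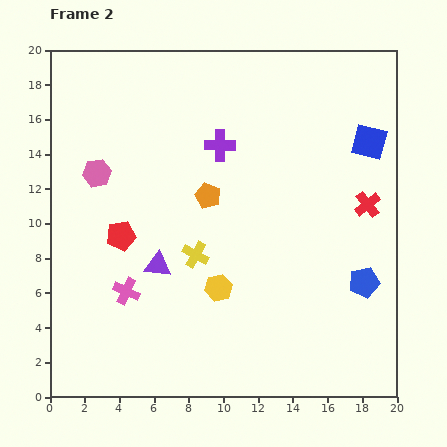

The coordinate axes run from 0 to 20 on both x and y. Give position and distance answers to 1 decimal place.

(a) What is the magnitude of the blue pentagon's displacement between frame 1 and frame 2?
1.1

The blue pentagon moved from (18.7, 5.7) to (18.1, 6.6), a distance of √(0.6² + 0.9²) ≈ 1.1.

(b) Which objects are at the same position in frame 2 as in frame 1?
the pink hexagon, the red cross, the yellow hexagon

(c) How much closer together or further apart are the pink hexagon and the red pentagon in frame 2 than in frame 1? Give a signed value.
-1.5

Distance in frame 1: 5.4. Distance in frame 2: 3.9.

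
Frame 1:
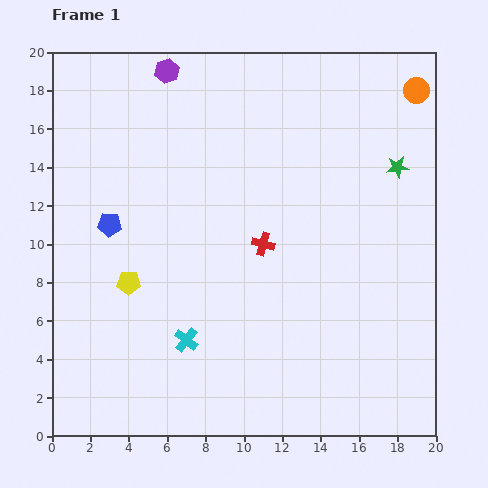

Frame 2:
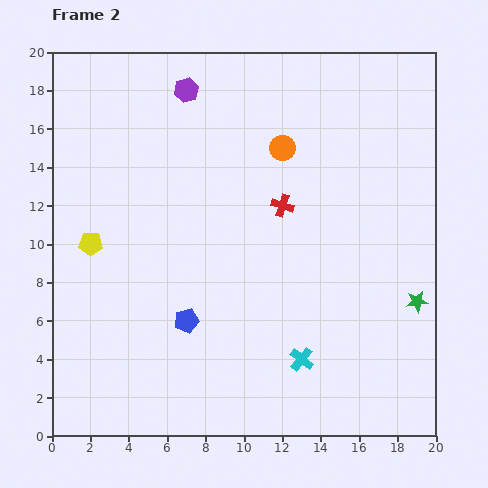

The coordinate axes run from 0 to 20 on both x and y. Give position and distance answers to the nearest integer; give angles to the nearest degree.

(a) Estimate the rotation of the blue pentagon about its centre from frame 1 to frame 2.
19° counter-clockwise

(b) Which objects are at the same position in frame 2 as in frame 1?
none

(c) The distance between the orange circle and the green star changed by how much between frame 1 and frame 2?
+7

Distance in frame 1: 4. Distance in frame 2: 11.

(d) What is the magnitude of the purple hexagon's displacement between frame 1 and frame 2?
1

The purple hexagon moved from (6, 19) to (7, 18), a distance of √(1² + 1²) ≈ 1.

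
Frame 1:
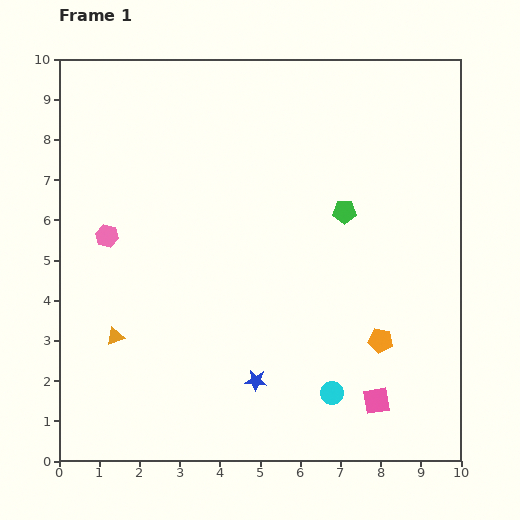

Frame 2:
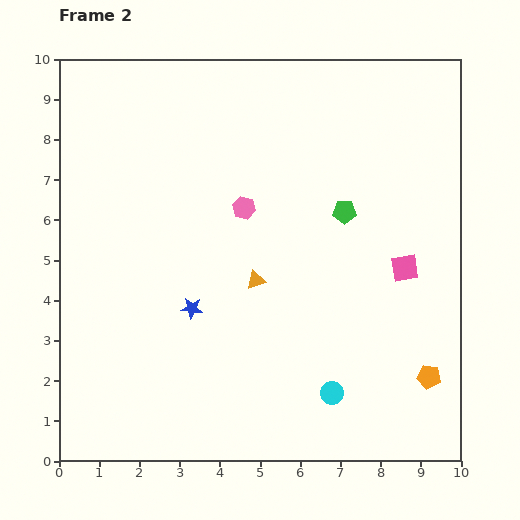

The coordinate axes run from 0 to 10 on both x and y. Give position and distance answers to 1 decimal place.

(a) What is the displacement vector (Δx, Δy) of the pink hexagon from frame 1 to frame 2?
(3.4, 0.7)

The pink hexagon was at (1.2, 5.6) in frame 1 and (4.6, 6.3) in frame 2.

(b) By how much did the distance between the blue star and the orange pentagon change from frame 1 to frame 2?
+2.8

Distance in frame 1: 3.3. Distance in frame 2: 6.1.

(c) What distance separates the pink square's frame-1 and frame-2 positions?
3.4

The pink square moved from (7.9, 1.5) to (8.6, 4.8), a distance of √(0.7² + 3.3²) ≈ 3.4.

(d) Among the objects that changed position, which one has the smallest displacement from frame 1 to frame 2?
the orange pentagon

(moved 1.5)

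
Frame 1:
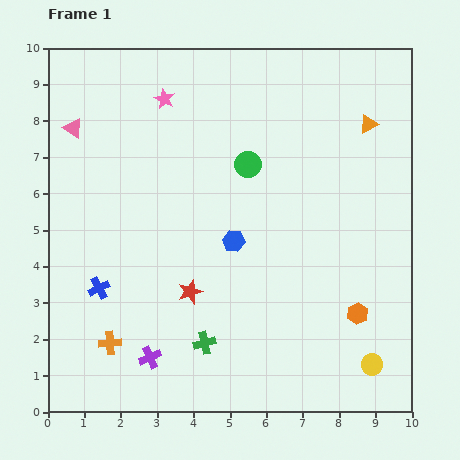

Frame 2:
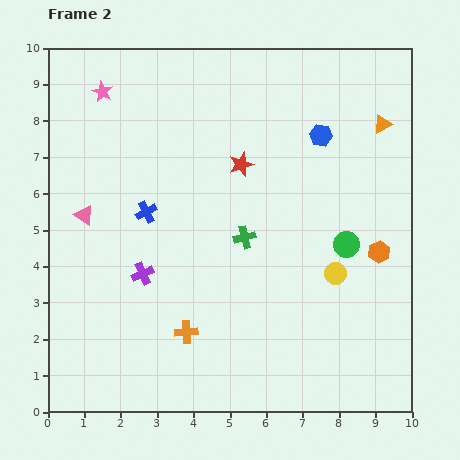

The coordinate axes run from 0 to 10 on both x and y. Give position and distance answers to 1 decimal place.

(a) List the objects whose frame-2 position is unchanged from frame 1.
none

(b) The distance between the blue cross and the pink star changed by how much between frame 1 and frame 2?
-2.0

Distance in frame 1: 5.5. Distance in frame 2: 3.5.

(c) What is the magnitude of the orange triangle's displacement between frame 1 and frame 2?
0.4

The orange triangle moved from (8.8, 7.9) to (9.2, 7.9), a distance of √(0.4² + 0.0²) ≈ 0.4.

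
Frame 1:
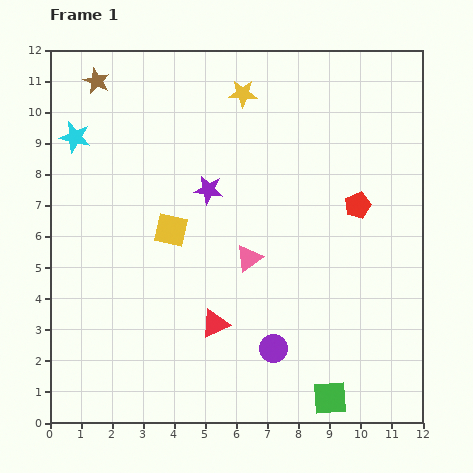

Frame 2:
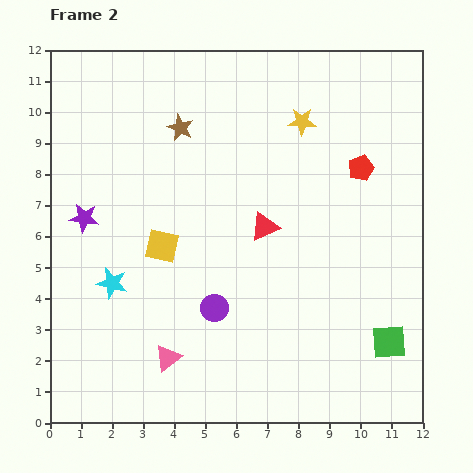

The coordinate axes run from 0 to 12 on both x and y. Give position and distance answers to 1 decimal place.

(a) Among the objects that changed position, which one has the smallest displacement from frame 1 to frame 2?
the yellow square

(moved 0.6)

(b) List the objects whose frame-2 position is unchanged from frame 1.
none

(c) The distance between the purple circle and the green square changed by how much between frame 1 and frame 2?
+3.3

Distance in frame 1: 2.4. Distance in frame 2: 5.7.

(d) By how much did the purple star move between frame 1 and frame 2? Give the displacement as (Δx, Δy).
(-4.0, -0.9)

The purple star was at (5.1, 7.5) in frame 1 and (1.1, 6.6) in frame 2.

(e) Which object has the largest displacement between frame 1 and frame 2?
the cyan star

(moved 4.9; next 4.1)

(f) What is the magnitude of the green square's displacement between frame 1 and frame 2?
2.6

The green square moved from (9.0, 0.8) to (10.9, 2.6), a distance of √(1.9² + 1.8²) ≈ 2.6.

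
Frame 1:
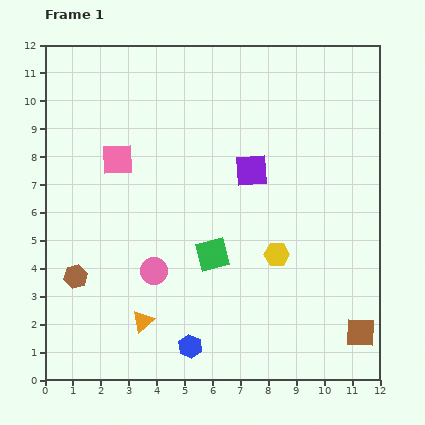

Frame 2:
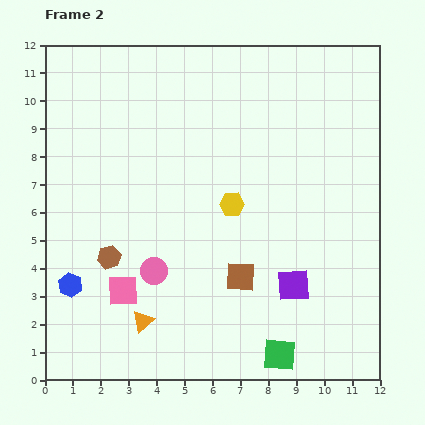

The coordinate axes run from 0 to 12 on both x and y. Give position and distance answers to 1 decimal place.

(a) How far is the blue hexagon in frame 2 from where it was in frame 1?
4.8

The blue hexagon moved from (5.2, 1.2) to (0.9, 3.4), a distance of √(4.3² + 2.2²) ≈ 4.8.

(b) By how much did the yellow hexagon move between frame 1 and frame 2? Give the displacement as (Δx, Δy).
(-1.6, 1.8)

The yellow hexagon was at (8.3, 4.5) in frame 1 and (6.7, 6.3) in frame 2.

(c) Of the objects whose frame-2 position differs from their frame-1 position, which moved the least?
the brown hexagon

(moved 1.4)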